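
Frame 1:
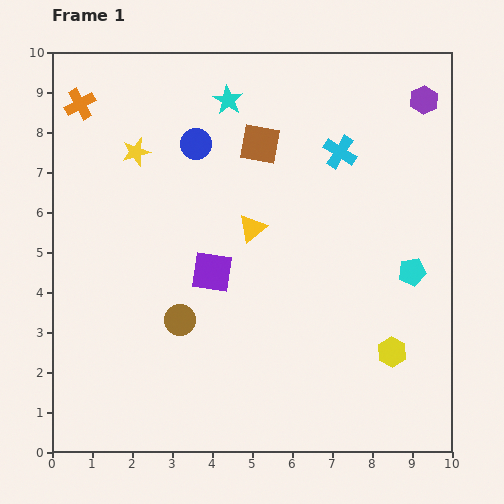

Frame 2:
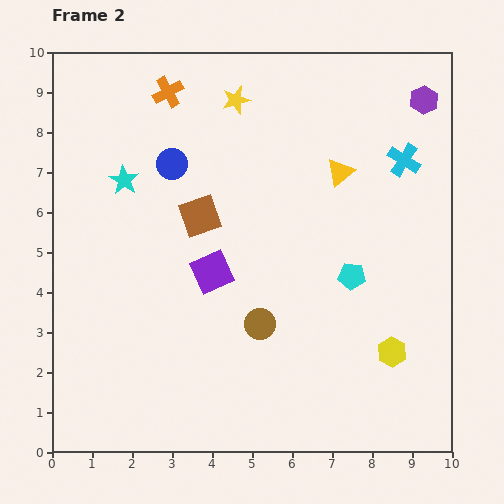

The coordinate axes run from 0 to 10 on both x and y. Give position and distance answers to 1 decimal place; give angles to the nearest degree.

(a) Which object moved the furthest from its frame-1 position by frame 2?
the cyan star

(moved 3.3; next 2.8)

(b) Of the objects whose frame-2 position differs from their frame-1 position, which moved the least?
the blue circle

(moved 0.8)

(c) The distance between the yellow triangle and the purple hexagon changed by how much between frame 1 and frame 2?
-2.6

Distance in frame 1: 5.4. Distance in frame 2: 2.8.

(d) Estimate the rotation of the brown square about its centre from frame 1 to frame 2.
29° counter-clockwise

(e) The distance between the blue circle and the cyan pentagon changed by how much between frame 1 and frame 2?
-1.0

Distance in frame 1: 6.3. Distance in frame 2: 5.3.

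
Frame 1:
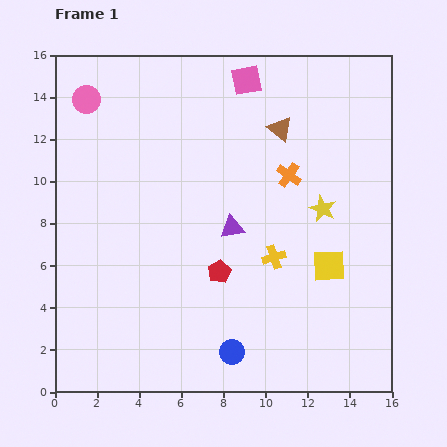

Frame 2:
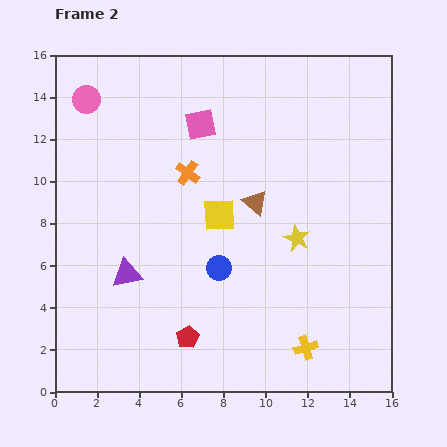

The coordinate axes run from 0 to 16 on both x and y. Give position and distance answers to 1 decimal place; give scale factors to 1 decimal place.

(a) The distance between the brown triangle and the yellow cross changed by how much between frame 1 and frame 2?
+1.2

Distance in frame 1: 6.1. Distance in frame 2: 7.3.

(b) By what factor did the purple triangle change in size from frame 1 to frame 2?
1.3×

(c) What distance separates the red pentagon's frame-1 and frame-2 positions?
3.4

The red pentagon moved from (7.8, 5.7) to (6.3, 2.6), a distance of √(1.5² + 3.1²) ≈ 3.4.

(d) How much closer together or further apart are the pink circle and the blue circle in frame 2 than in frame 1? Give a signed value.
-3.6

Distance in frame 1: 13.8. Distance in frame 2: 10.2.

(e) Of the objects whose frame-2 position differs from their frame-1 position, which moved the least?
the yellow star

(moved 1.8)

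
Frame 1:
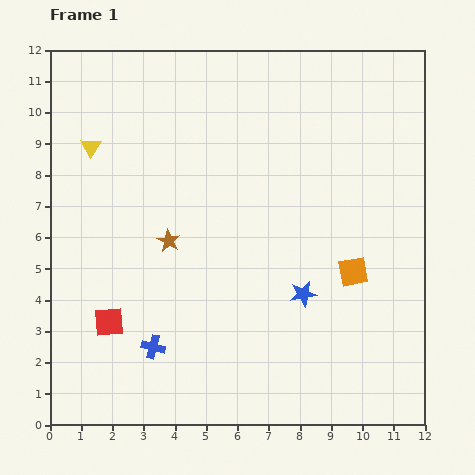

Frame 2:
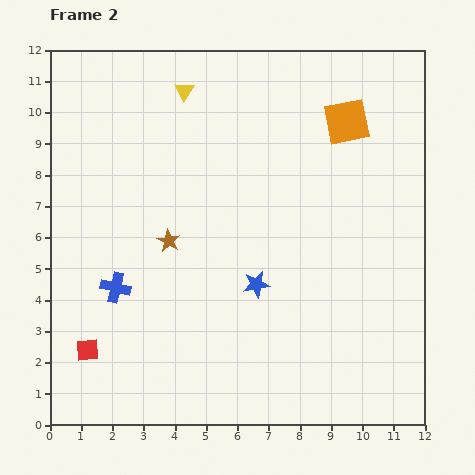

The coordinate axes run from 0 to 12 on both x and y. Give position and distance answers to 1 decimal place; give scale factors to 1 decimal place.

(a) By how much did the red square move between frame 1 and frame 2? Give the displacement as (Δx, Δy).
(-0.7, -0.9)

The red square was at (1.9, 3.3) in frame 1 and (1.2, 2.4) in frame 2.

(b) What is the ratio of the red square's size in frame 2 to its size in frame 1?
0.7×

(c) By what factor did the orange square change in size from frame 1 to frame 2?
1.5×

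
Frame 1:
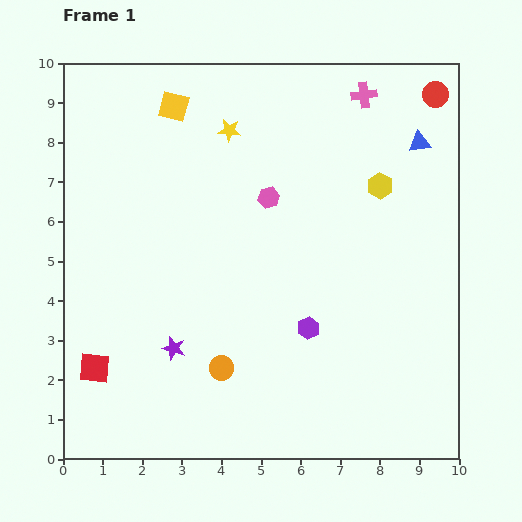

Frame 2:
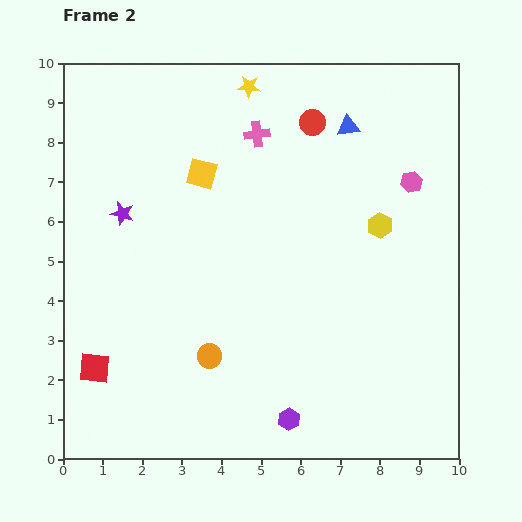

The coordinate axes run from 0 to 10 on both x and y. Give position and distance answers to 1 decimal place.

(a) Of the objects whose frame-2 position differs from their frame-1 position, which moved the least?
the orange circle

(moved 0.4)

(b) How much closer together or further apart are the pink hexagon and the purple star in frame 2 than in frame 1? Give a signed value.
+2.8

Distance in frame 1: 4.5. Distance in frame 2: 7.3.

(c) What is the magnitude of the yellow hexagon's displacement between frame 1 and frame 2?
1.0

The yellow hexagon moved from (8.0, 6.9) to (8.0, 5.9), a distance of √(0.0² + 1.0²) ≈ 1.0.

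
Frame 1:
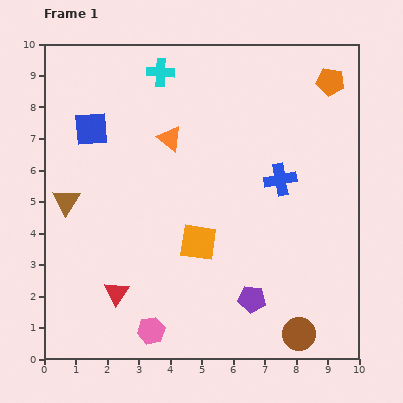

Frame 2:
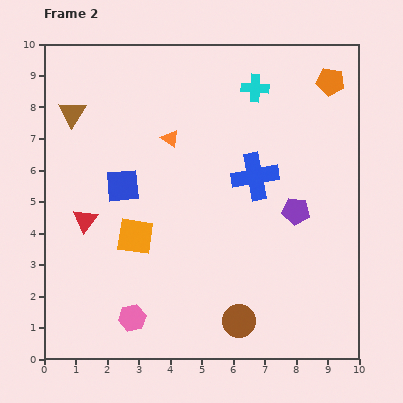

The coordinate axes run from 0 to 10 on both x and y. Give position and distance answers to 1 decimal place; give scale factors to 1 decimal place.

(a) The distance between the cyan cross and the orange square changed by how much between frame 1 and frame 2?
+0.5

Distance in frame 1: 5.5. Distance in frame 2: 6.0.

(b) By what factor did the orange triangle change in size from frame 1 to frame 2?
0.7×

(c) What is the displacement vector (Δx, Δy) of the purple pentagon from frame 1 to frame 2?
(1.4, 2.8)

The purple pentagon was at (6.6, 1.9) in frame 1 and (8.0, 4.7) in frame 2.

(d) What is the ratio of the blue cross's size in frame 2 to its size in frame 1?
1.5×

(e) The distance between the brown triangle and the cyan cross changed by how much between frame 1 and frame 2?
+0.8

Distance in frame 1: 5.1. Distance in frame 2: 5.9.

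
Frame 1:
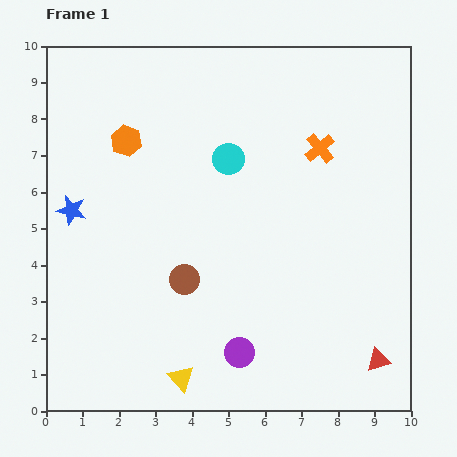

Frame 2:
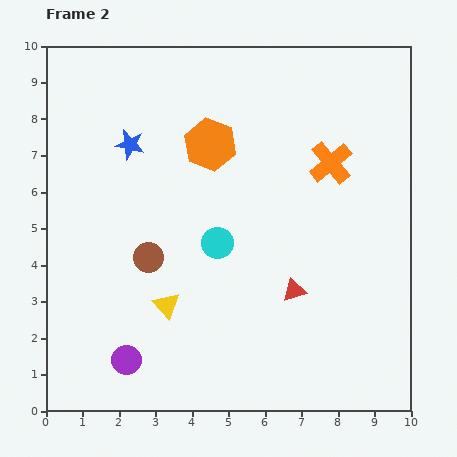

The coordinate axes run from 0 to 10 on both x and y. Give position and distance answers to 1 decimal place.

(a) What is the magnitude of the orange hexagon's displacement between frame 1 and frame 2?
2.3

The orange hexagon moved from (2.2, 7.4) to (4.5, 7.3), a distance of √(2.3² + 0.1²) ≈ 2.3.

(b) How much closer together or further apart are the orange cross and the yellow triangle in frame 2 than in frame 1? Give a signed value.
-1.4

Distance in frame 1: 7.4. Distance in frame 2: 6.0.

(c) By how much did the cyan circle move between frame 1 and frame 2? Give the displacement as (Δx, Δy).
(-0.3, -2.3)

The cyan circle was at (5.0, 6.9) in frame 1 and (4.7, 4.6) in frame 2.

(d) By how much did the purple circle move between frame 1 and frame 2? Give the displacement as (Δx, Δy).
(-3.1, -0.2)

The purple circle was at (5.3, 1.6) in frame 1 and (2.2, 1.4) in frame 2.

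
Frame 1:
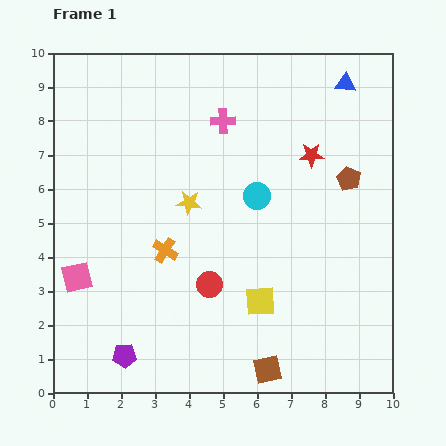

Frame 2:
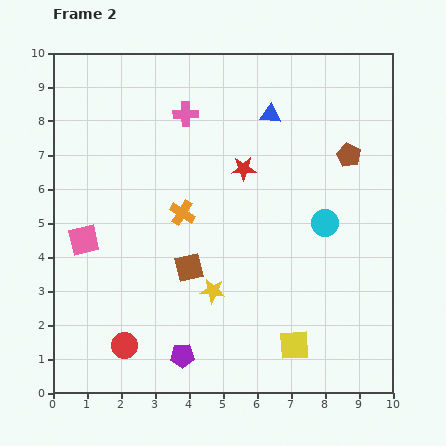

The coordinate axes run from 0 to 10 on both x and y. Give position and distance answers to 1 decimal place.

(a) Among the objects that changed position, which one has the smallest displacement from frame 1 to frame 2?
the brown pentagon

(moved 0.7)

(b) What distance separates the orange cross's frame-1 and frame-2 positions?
1.2

The orange cross moved from (3.3, 4.2) to (3.8, 5.3), a distance of √(0.5² + 1.1²) ≈ 1.2.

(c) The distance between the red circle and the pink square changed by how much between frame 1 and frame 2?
-0.6

Distance in frame 1: 3.9. Distance in frame 2: 3.3.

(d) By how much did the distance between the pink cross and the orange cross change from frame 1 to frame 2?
-1.3

Distance in frame 1: 4.2. Distance in frame 2: 2.9.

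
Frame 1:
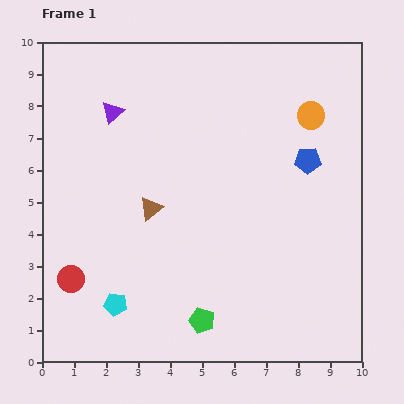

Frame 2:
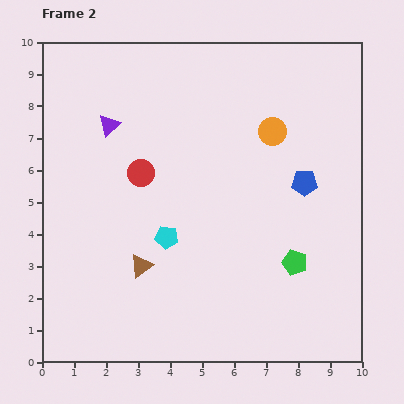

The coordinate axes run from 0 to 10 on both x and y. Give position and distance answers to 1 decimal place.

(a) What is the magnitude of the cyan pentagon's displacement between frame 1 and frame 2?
2.6

The cyan pentagon moved from (2.3, 1.8) to (3.9, 3.9), a distance of √(1.6² + 2.1²) ≈ 2.6.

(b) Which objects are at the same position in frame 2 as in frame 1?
none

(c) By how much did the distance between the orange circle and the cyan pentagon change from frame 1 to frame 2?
-3.8

Distance in frame 1: 8.5. Distance in frame 2: 4.7.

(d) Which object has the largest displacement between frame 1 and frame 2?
the red circle

(moved 4.0; next 3.4)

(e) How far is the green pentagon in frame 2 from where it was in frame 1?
3.4

The green pentagon moved from (5.0, 1.3) to (7.9, 3.1), a distance of √(2.9² + 1.8²) ≈ 3.4.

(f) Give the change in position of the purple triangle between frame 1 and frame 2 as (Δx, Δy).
(-0.1, -0.4)

The purple triangle was at (2.2, 7.8) in frame 1 and (2.1, 7.4) in frame 2.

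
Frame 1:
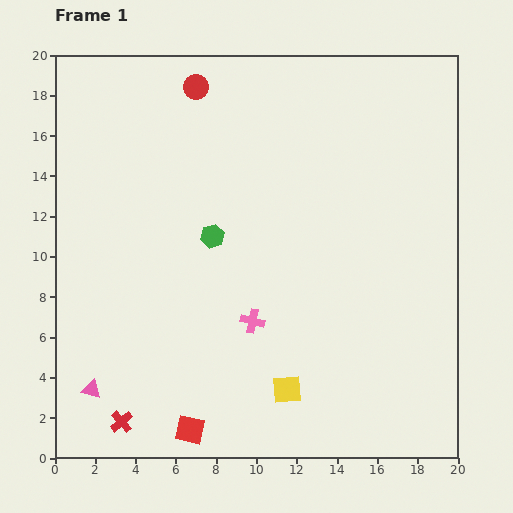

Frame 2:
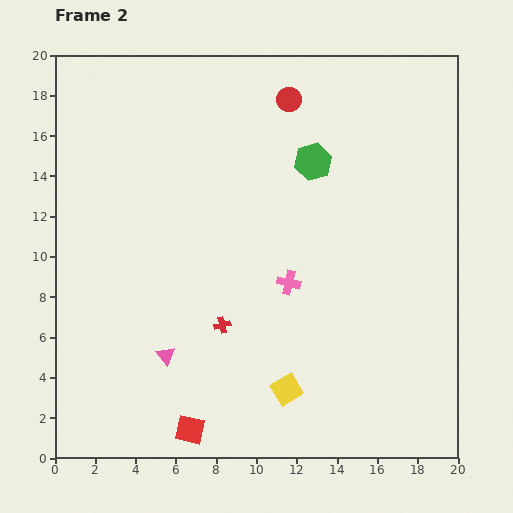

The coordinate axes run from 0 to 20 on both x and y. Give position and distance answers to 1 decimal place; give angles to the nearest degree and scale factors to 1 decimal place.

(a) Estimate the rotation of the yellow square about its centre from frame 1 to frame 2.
26° counter-clockwise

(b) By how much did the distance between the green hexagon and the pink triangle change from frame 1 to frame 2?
+2.4

Distance in frame 1: 9.7. Distance in frame 2: 12.1.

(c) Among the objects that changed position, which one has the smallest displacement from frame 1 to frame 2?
the pink cross

(moved 2.6)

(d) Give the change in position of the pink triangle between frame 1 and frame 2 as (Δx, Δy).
(3.7, 1.7)

The pink triangle was at (1.8, 3.4) in frame 1 and (5.5, 5.1) in frame 2.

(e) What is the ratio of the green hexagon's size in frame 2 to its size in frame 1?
1.6×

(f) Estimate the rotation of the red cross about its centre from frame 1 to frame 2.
28° clockwise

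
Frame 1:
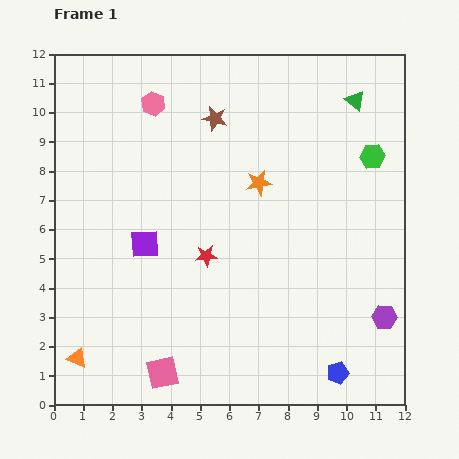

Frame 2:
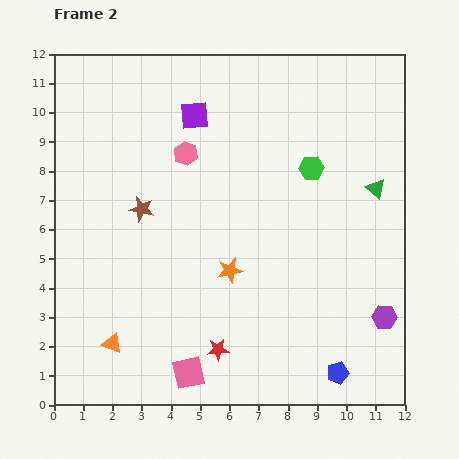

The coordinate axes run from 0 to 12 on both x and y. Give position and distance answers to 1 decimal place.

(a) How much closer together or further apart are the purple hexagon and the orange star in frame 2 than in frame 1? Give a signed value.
-0.8

Distance in frame 1: 6.3. Distance in frame 2: 5.5.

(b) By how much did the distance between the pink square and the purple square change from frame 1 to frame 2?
+4.4

Distance in frame 1: 4.4. Distance in frame 2: 8.8.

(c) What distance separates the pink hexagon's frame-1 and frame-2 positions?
2.0

The pink hexagon moved from (3.4, 10.3) to (4.5, 8.6), a distance of √(1.1² + 1.7²) ≈ 2.0.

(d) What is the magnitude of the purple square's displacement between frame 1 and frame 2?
4.7

The purple square moved from (3.1, 5.5) to (4.8, 9.9), a distance of √(1.7² + 4.4²) ≈ 4.7.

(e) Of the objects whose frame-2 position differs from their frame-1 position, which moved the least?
the pink square

(moved 0.9)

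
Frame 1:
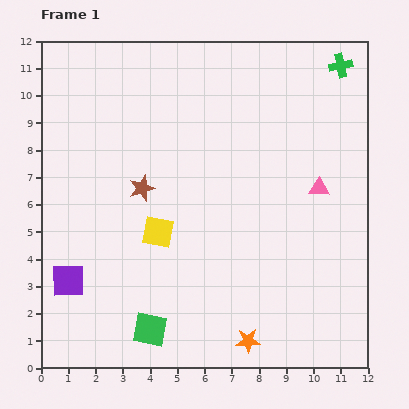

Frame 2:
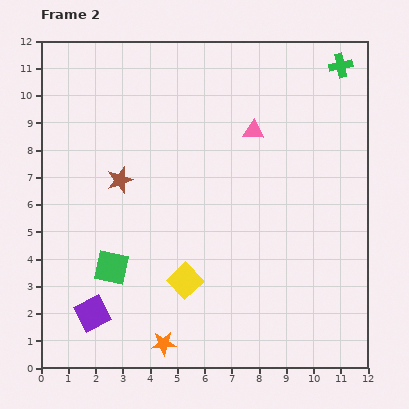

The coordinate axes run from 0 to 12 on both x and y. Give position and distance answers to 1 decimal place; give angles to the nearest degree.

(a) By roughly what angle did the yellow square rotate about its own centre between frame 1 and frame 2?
35° clockwise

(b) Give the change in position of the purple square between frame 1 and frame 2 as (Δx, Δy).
(0.9, -1.2)

The purple square was at (1.0, 3.2) in frame 1 and (1.9, 2.0) in frame 2.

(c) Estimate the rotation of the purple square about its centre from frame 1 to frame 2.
27° counter-clockwise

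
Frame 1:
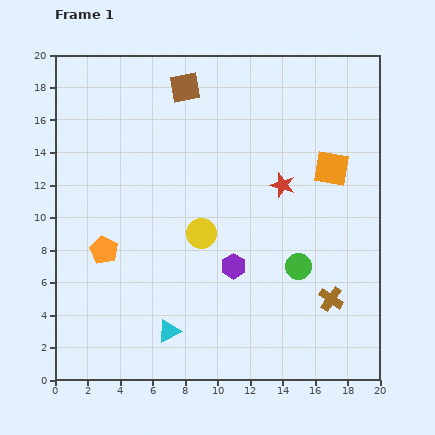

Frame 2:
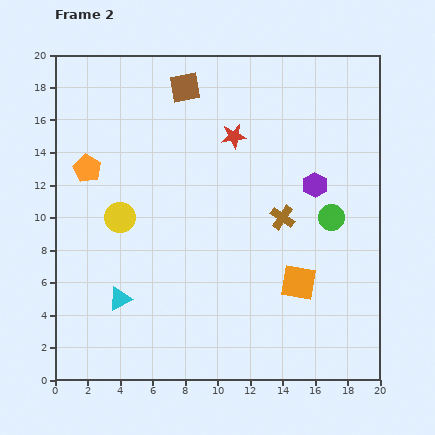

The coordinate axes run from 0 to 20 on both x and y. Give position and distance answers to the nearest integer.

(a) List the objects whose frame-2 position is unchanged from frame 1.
the brown square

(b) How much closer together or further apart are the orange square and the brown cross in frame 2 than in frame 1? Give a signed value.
-4

Distance in frame 1: 8. Distance in frame 2: 4.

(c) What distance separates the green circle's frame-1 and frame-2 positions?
4

The green circle moved from (15, 7) to (17, 10), a distance of √(2² + 3²) ≈ 4.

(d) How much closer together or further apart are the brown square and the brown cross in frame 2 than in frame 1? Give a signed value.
-6

Distance in frame 1: 16. Distance in frame 2: 10.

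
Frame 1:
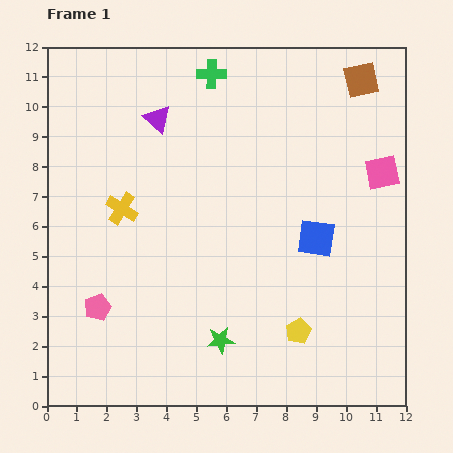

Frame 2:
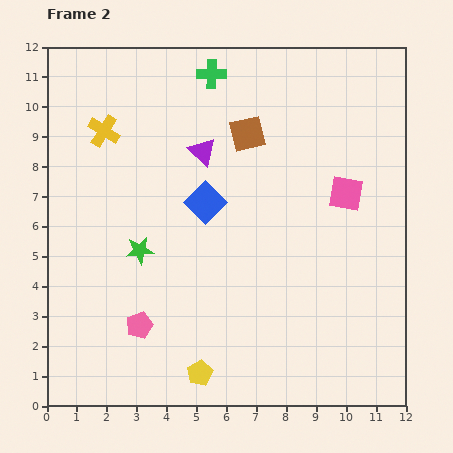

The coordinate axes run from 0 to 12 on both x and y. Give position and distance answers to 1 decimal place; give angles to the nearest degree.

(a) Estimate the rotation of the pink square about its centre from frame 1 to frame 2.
22° clockwise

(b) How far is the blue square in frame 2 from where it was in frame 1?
3.9

The blue square moved from (9.0, 5.6) to (5.3, 6.8), a distance of √(3.7² + 1.2²) ≈ 3.9.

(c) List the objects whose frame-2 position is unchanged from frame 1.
the green cross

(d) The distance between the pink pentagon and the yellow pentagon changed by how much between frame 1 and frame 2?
-4.1

Distance in frame 1: 6.7. Distance in frame 2: 2.6.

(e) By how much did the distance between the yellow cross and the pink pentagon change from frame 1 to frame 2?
+3.2

Distance in frame 1: 3.4. Distance in frame 2: 6.6.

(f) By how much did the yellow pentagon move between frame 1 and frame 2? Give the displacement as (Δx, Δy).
(-3.3, -1.4)

The yellow pentagon was at (8.4, 2.5) in frame 1 and (5.1, 1.1) in frame 2.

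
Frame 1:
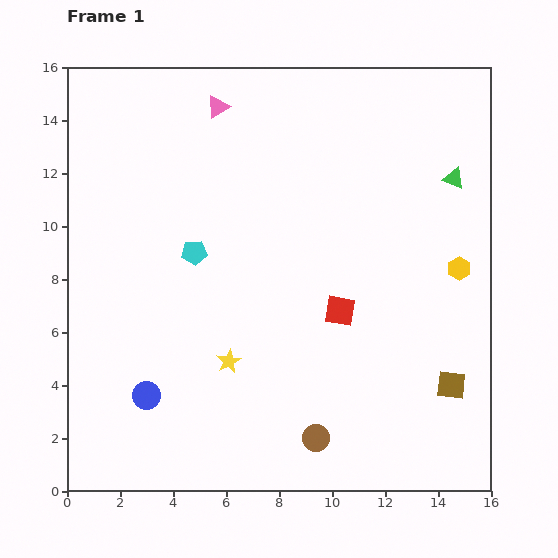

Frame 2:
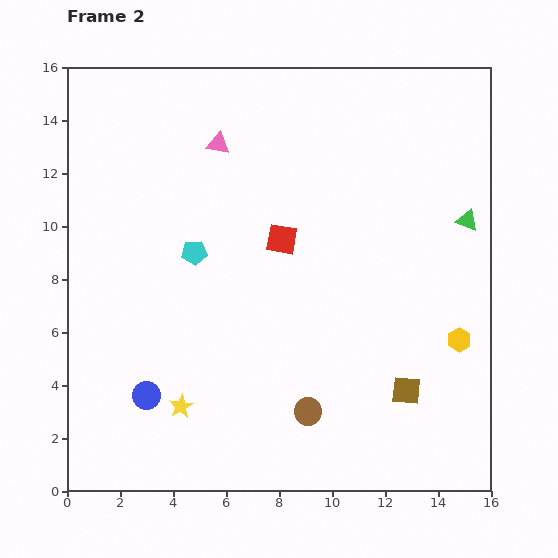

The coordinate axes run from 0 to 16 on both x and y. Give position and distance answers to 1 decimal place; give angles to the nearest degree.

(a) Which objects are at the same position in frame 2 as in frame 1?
the blue circle, the cyan pentagon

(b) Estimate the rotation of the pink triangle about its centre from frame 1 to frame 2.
44° clockwise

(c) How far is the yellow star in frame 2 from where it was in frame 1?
2.5

The yellow star moved from (6.1, 4.9) to (4.3, 3.2), a distance of √(1.8² + 1.7²) ≈ 2.5.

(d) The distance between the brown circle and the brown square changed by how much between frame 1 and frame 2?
-1.7

Distance in frame 1: 5.5. Distance in frame 2: 3.8.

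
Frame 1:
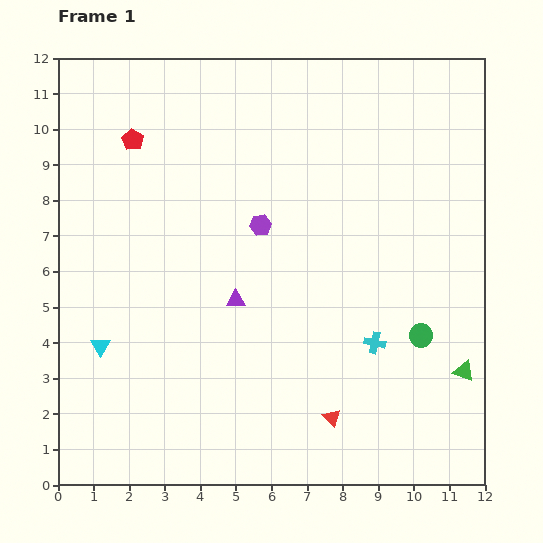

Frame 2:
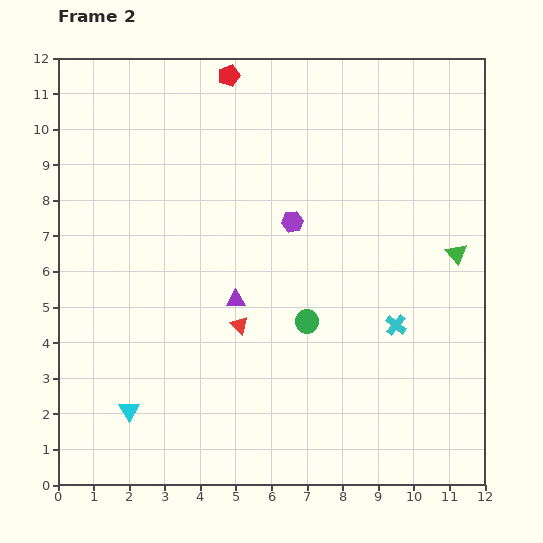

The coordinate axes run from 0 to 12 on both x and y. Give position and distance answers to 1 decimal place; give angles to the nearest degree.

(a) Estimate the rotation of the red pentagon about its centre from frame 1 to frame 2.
21° clockwise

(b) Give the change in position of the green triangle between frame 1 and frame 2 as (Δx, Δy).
(-0.2, 3.3)

The green triangle was at (11.4, 3.2) in frame 1 and (11.2, 6.5) in frame 2.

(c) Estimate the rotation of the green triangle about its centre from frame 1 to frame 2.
30° clockwise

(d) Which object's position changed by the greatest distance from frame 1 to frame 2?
the red triangle

(moved 3.7; next 3.3)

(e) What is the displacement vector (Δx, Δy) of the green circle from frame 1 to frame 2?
(-3.2, 0.4)

The green circle was at (10.2, 4.2) in frame 1 and (7.0, 4.6) in frame 2.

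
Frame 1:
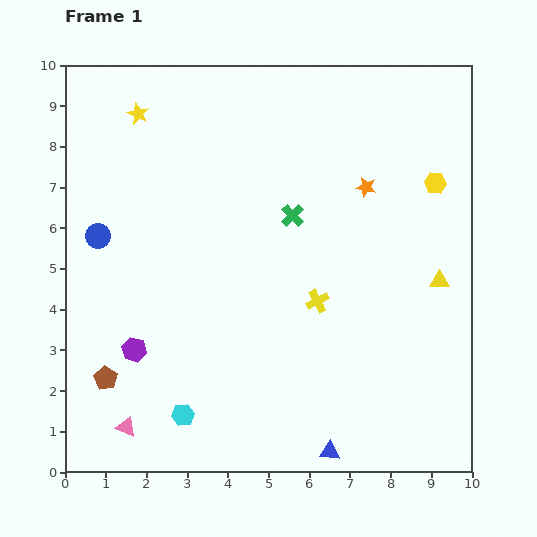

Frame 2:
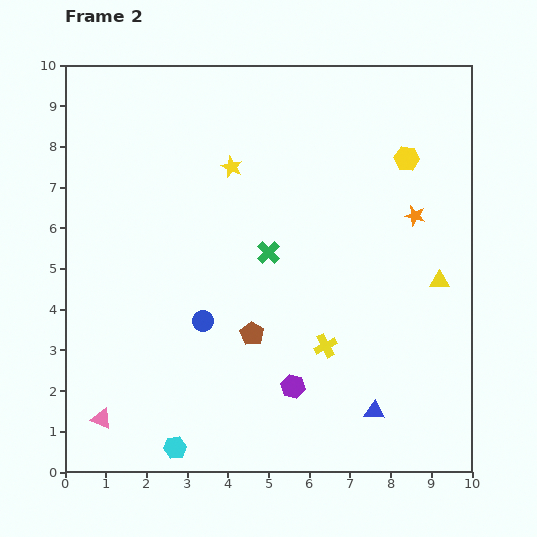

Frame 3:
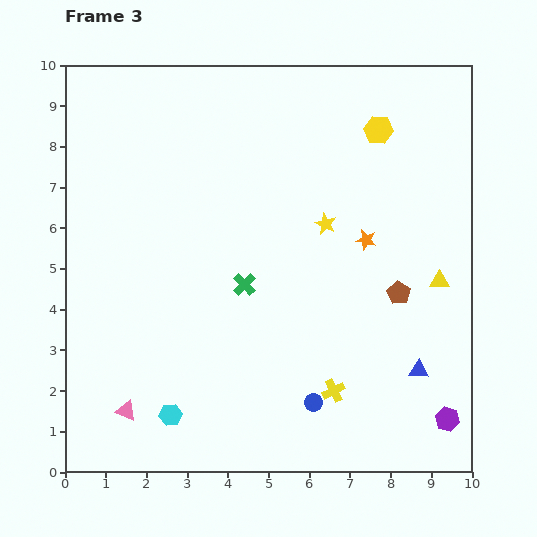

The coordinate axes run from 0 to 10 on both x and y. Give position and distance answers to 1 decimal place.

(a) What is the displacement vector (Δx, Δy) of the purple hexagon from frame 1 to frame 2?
(3.9, -0.9)

The purple hexagon was at (1.7, 3.0) in frame 1 and (5.6, 2.1) in frame 2.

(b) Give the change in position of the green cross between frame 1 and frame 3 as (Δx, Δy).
(-1.2, -1.7)

The green cross was at (5.6, 6.3) in frame 1 and (4.4, 4.6) in frame 3.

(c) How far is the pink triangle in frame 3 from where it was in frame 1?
0.4

The pink triangle moved from (1.5, 1.1) to (1.5, 1.5), a distance of √(0.0² + 0.4²) ≈ 0.4.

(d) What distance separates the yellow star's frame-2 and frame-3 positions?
2.7

The yellow star moved from (4.1, 7.5) to (6.4, 6.1), a distance of √(2.3² + 1.4²) ≈ 2.7.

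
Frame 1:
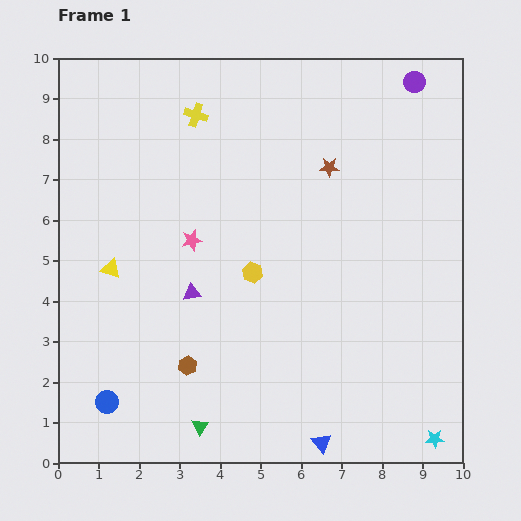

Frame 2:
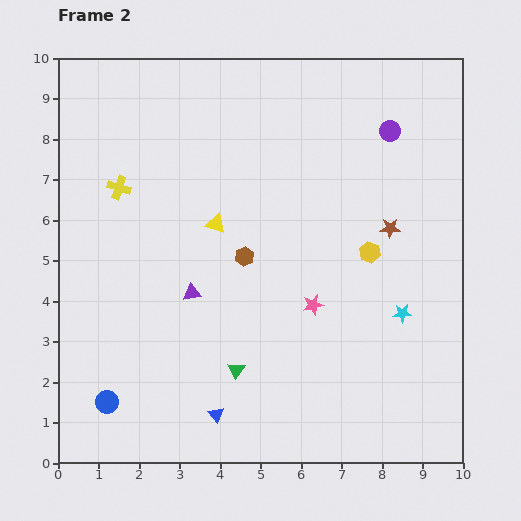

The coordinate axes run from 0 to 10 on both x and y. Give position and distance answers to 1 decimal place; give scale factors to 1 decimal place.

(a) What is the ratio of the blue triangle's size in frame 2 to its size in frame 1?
0.8×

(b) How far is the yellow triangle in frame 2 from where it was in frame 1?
2.8

The yellow triangle moved from (1.3, 4.8) to (3.9, 5.9), a distance of √(2.6² + 1.1²) ≈ 2.8.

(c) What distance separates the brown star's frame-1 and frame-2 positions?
2.1

The brown star moved from (6.7, 7.3) to (8.2, 5.8), a distance of √(1.5² + 1.5²) ≈ 2.1.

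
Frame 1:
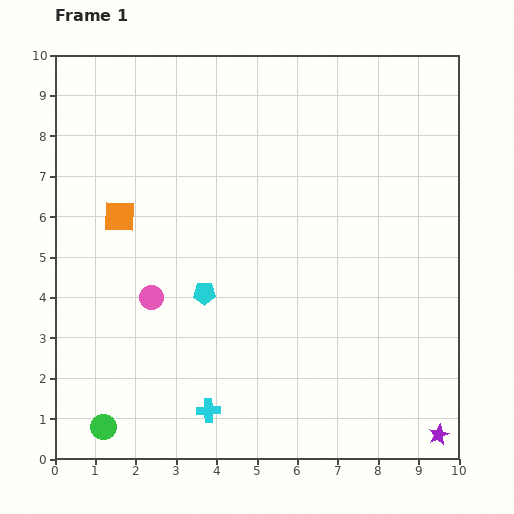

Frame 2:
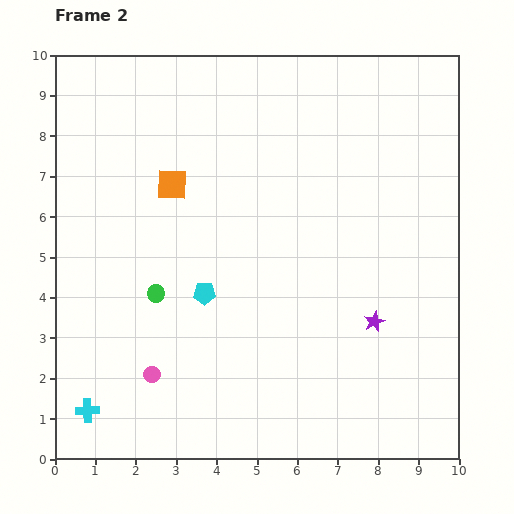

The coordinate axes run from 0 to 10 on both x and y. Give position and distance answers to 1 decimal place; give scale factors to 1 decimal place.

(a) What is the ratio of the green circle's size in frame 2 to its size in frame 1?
0.7×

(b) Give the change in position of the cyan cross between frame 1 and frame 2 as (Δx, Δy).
(-3.0, 0.0)

The cyan cross was at (3.8, 1.2) in frame 1 and (0.8, 1.2) in frame 2.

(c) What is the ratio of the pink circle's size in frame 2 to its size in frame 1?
0.7×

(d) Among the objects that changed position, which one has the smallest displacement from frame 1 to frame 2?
the orange square

(moved 1.5)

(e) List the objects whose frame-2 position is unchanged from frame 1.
the cyan pentagon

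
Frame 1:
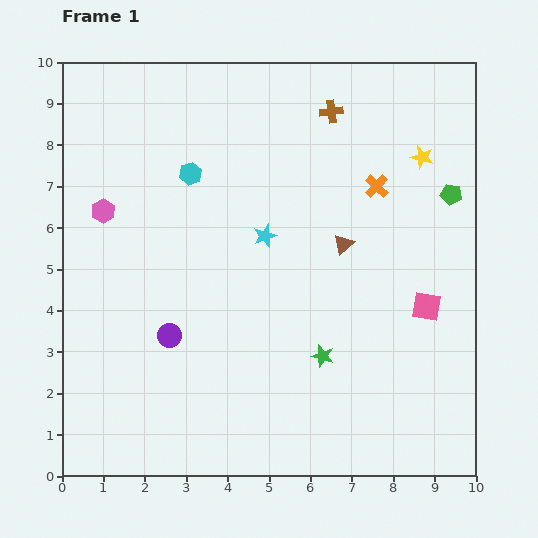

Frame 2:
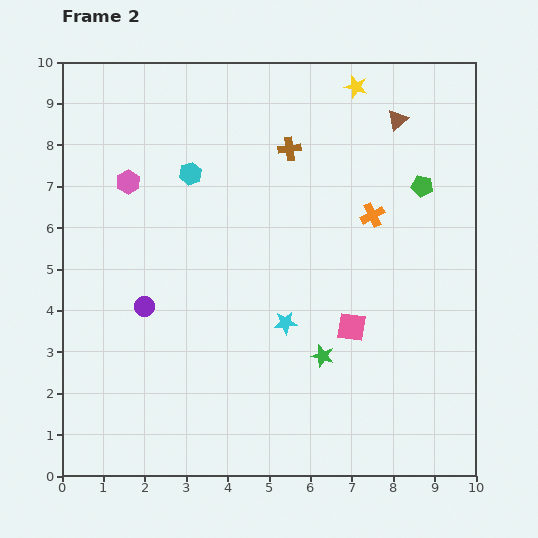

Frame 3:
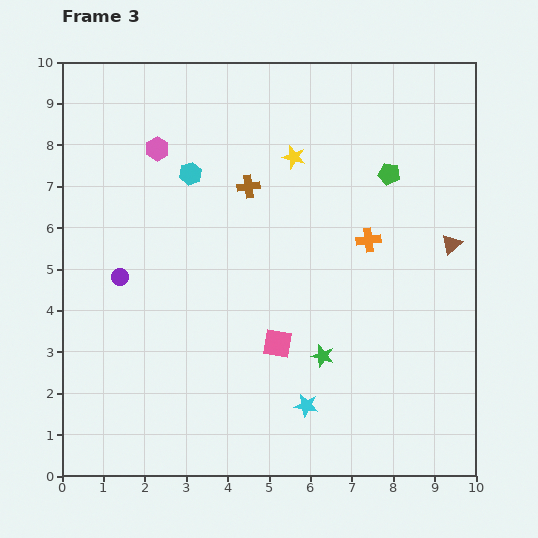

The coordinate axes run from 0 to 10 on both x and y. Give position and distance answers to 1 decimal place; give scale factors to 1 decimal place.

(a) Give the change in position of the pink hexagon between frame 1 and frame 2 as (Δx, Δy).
(0.6, 0.7)

The pink hexagon was at (1.0, 6.4) in frame 1 and (1.6, 7.1) in frame 2.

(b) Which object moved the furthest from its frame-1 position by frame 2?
the brown triangle

(moved 3.3; next 2.3)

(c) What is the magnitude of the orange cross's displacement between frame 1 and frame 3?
1.3

The orange cross moved from (7.6, 7.0) to (7.4, 5.7), a distance of √(0.2² + 1.3²) ≈ 1.3.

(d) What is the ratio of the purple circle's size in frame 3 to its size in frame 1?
0.7×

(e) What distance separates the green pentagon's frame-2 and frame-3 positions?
0.9

The green pentagon moved from (8.7, 7.0) to (7.9, 7.3), a distance of √(0.8² + 0.3²) ≈ 0.9.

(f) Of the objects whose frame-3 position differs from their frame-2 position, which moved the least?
the orange cross

(moved 0.6)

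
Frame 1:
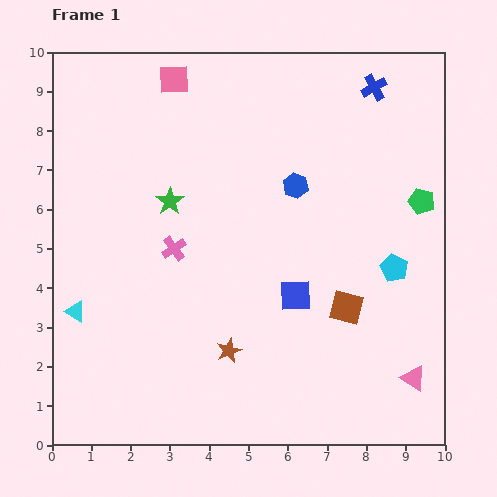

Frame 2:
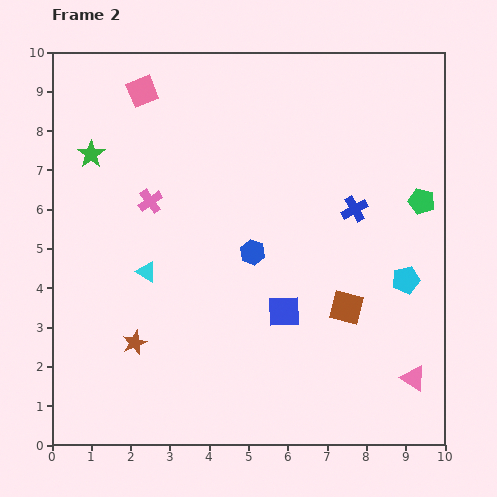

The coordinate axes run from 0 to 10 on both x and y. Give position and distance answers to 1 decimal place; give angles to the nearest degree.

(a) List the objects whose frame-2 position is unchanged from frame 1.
the brown square, the green pentagon, the pink triangle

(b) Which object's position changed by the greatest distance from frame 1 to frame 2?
the blue cross

(moved 3.1; next 2.4)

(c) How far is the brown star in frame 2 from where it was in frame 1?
2.4

The brown star moved from (4.5, 2.4) to (2.1, 2.6), a distance of √(2.4² + 0.2²) ≈ 2.4.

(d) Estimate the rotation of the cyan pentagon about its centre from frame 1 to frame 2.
30° clockwise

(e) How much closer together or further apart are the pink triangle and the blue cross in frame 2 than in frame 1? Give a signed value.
-2.9

Distance in frame 1: 7.5. Distance in frame 2: 4.6.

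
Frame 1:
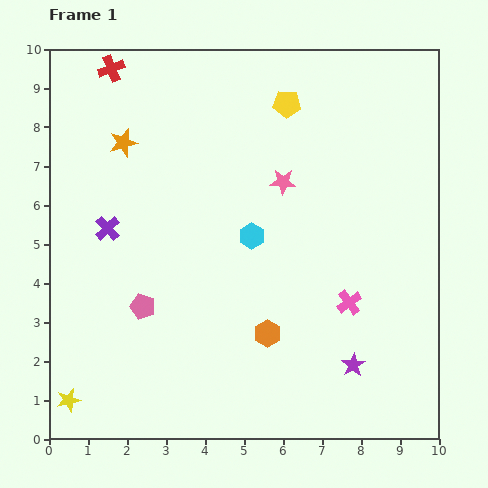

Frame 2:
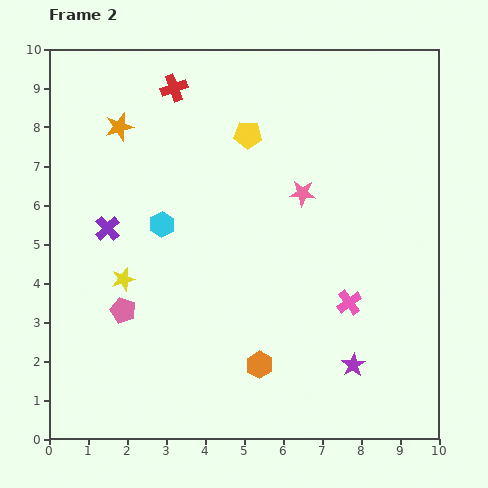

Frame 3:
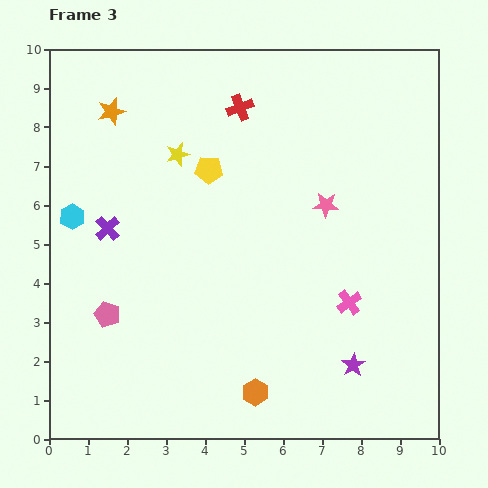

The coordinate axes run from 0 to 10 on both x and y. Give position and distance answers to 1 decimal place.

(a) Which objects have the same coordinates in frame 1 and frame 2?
the pink cross, the purple star, the purple cross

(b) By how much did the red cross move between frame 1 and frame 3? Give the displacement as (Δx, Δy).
(3.3, -1.0)

The red cross was at (1.6, 9.5) in frame 1 and (4.9, 8.5) in frame 3.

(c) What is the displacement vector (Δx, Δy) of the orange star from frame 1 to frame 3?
(-0.3, 0.8)

The orange star was at (1.9, 7.6) in frame 1 and (1.6, 8.4) in frame 3.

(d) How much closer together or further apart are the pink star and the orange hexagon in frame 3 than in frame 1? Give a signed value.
+1.2

Distance in frame 1: 3.9. Distance in frame 3: 5.1.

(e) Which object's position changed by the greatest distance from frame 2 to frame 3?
the yellow star

(moved 3.5; next 2.3)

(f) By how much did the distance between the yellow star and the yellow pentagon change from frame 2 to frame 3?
-4.0

Distance in frame 2: 4.9. Distance in frame 3: 0.9.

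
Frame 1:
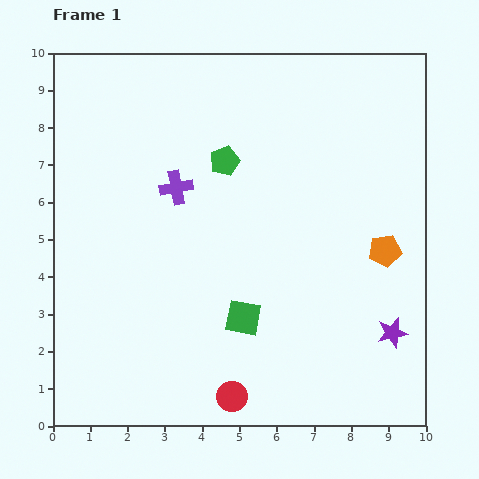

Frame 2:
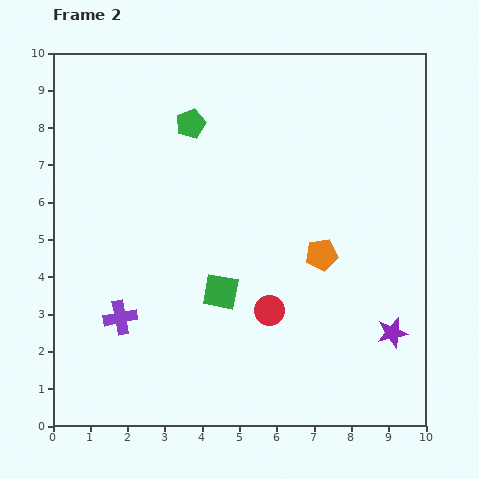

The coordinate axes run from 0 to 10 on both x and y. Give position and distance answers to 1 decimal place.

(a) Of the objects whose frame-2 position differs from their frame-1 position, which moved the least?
the green square

(moved 0.9)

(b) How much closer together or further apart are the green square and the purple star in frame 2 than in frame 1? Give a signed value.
+0.7

Distance in frame 1: 4.0. Distance in frame 2: 4.7.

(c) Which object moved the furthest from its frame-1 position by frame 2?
the purple cross

(moved 3.8; next 2.5)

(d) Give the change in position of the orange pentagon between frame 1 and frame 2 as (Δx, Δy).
(-1.7, -0.1)

The orange pentagon was at (8.9, 4.7) in frame 1 and (7.2, 4.6) in frame 2.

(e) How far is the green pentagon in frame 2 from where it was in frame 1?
1.3

The green pentagon moved from (4.6, 7.1) to (3.7, 8.1), a distance of √(0.9² + 1.0²) ≈ 1.3.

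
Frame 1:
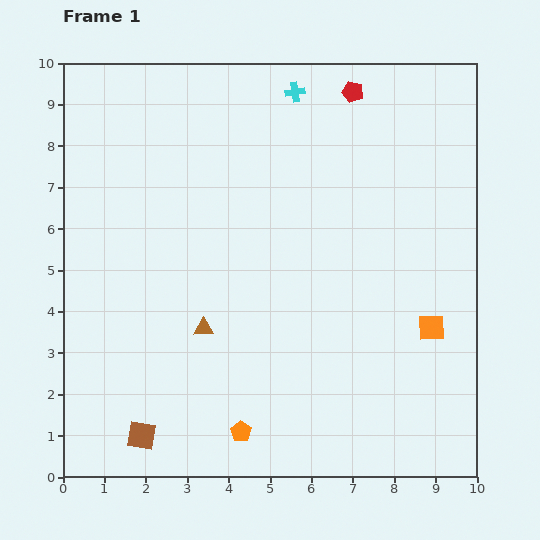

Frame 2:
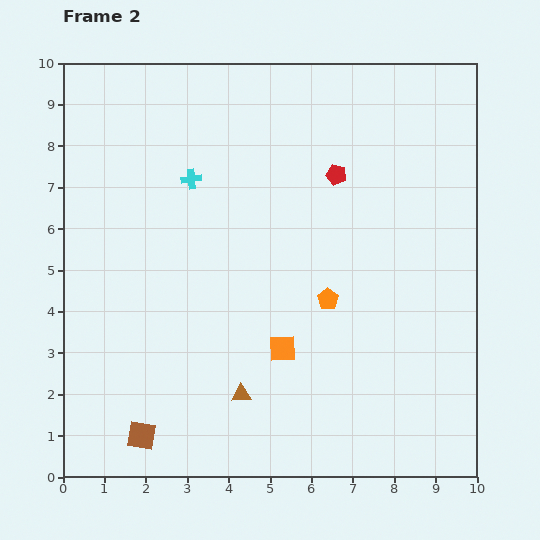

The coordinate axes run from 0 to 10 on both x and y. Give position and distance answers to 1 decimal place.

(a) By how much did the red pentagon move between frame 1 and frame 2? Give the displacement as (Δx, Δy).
(-0.4, -2.0)

The red pentagon was at (7.0, 9.3) in frame 1 and (6.6, 7.3) in frame 2.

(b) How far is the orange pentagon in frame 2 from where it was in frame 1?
3.8

The orange pentagon moved from (4.3, 1.1) to (6.4, 4.3), a distance of √(2.1² + 3.2²) ≈ 3.8.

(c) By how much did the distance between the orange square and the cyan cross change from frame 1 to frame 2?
-1.9

Distance in frame 1: 6.6. Distance in frame 2: 4.7.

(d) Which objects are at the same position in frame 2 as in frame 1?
the brown square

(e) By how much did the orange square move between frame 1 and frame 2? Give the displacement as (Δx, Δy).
(-3.6, -0.5)

The orange square was at (8.9, 3.6) in frame 1 and (5.3, 3.1) in frame 2.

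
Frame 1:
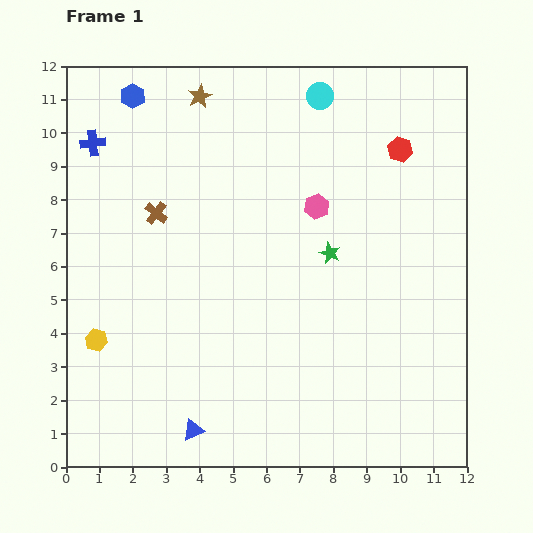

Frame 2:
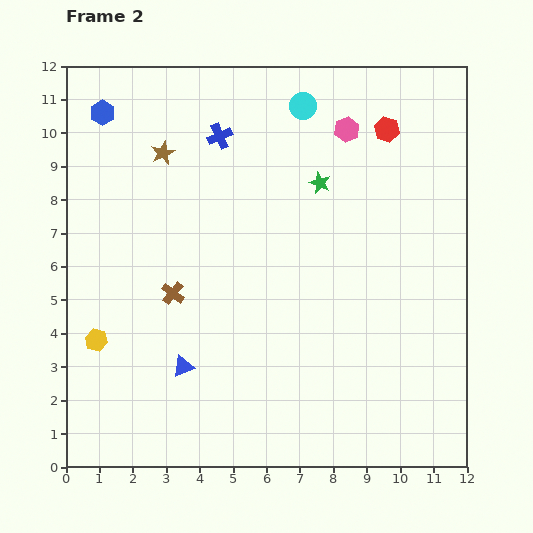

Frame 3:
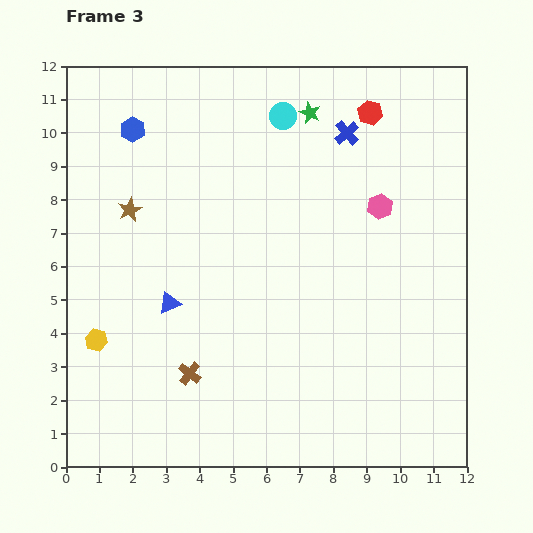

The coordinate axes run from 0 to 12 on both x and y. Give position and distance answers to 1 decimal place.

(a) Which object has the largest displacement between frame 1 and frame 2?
the blue cross

(moved 3.8; next 2.5)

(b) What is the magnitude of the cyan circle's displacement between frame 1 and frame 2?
0.6

The cyan circle moved from (7.6, 11.1) to (7.1, 10.8), a distance of √(0.5² + 0.3²) ≈ 0.6.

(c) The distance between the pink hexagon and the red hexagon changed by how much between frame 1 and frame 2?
-1.8

Distance in frame 1: 3.0. Distance in frame 2: 1.2.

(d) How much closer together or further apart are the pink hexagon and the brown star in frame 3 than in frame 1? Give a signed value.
+2.7

Distance in frame 1: 4.8. Distance in frame 3: 7.5.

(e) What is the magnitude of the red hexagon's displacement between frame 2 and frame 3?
0.7

The red hexagon moved from (9.6, 10.1) to (9.1, 10.6), a distance of √(0.5² + 0.5²) ≈ 0.7.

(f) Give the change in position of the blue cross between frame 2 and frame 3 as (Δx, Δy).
(3.8, 0.1)

The blue cross was at (4.6, 9.9) in frame 2 and (8.4, 10.0) in frame 3.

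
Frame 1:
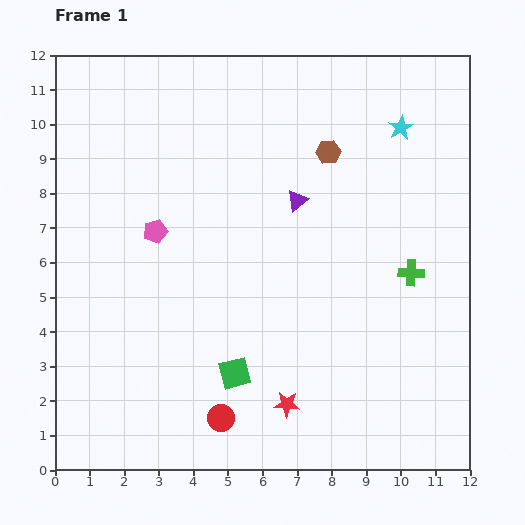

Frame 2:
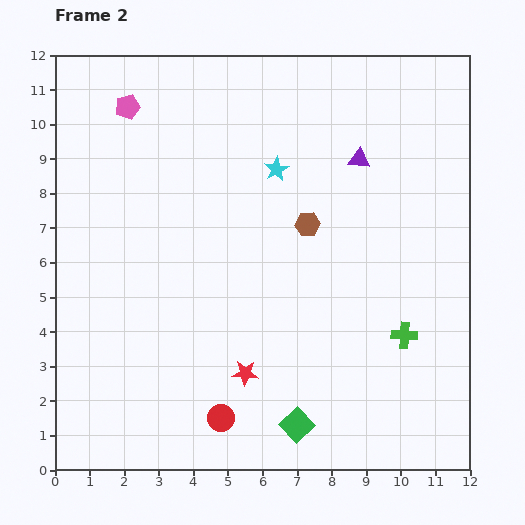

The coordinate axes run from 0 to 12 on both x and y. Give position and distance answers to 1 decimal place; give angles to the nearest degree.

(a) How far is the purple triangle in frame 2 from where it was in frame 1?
2.2

The purple triangle moved from (7.0, 7.8) to (8.8, 9.0), a distance of √(1.8² + 1.2²) ≈ 2.2.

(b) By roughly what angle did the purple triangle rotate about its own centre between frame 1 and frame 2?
44° clockwise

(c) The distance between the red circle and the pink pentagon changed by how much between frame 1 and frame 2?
+3.7

Distance in frame 1: 5.7. Distance in frame 2: 9.4.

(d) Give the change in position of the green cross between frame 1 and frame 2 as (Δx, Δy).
(-0.2, -1.8)

The green cross was at (10.3, 5.7) in frame 1 and (10.1, 3.9) in frame 2.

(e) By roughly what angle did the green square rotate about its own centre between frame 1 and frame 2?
30° counter-clockwise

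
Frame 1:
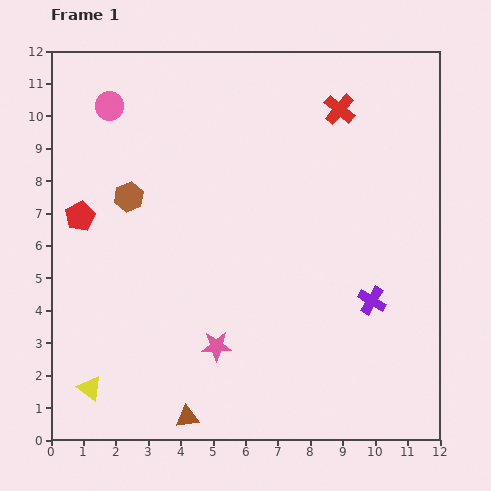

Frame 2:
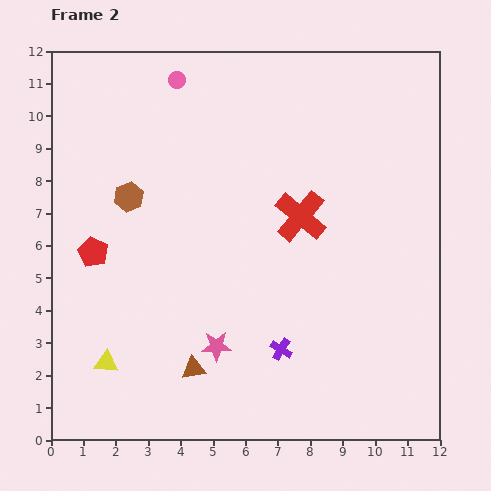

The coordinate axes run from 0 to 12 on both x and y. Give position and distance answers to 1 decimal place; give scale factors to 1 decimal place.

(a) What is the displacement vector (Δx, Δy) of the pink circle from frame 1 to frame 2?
(2.1, 0.8)

The pink circle was at (1.8, 10.3) in frame 1 and (3.9, 11.1) in frame 2.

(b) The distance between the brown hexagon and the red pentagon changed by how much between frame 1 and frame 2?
+0.4

Distance in frame 1: 1.6. Distance in frame 2: 2.0.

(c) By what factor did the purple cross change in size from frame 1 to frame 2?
0.8×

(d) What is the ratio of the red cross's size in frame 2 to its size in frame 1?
1.7×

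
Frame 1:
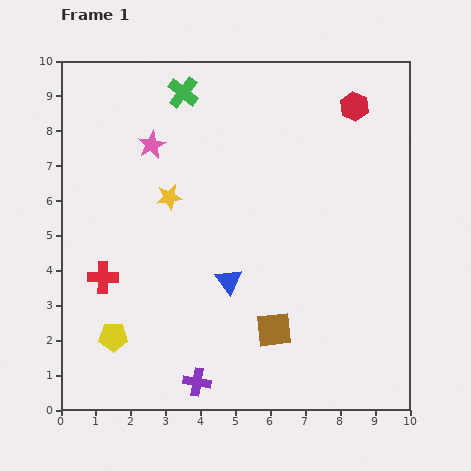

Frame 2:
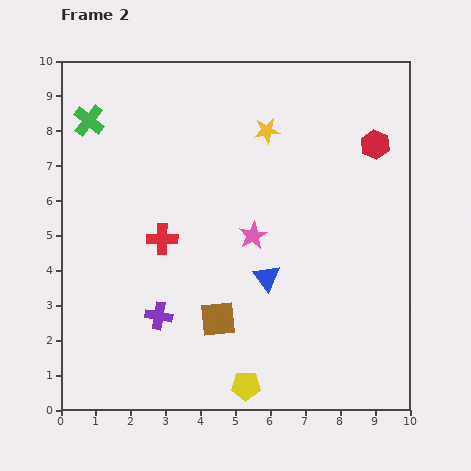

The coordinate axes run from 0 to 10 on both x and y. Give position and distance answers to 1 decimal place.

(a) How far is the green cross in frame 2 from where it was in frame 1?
2.8

The green cross moved from (3.5, 9.1) to (0.8, 8.3), a distance of √(2.7² + 0.8²) ≈ 2.8.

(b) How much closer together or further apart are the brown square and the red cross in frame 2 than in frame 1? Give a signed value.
-2.3

Distance in frame 1: 5.1. Distance in frame 2: 2.8.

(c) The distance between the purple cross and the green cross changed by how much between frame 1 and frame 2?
-2.4

Distance in frame 1: 8.3. Distance in frame 2: 5.9.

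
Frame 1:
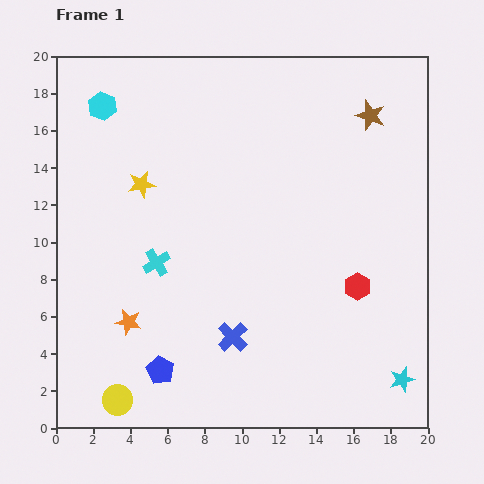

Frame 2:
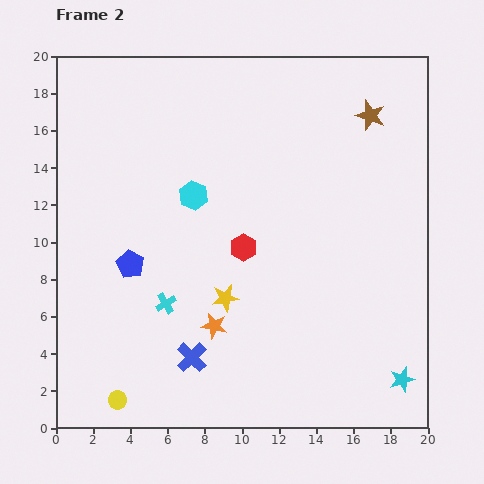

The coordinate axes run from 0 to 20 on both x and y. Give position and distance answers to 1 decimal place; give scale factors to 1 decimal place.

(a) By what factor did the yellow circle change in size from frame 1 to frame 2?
0.6×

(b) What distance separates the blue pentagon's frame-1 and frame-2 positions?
5.9

The blue pentagon moved from (5.6, 3.1) to (4.0, 8.8), a distance of √(1.6² + 5.7²) ≈ 5.9.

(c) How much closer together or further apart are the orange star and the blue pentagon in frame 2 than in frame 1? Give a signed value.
+2.5

Distance in frame 1: 3.1. Distance in frame 2: 5.6.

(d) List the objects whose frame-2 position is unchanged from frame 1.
the brown star, the yellow circle, the cyan star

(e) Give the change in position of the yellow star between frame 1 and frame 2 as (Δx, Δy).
(4.5, -6.1)

The yellow star was at (4.6, 13.1) in frame 1 and (9.1, 7.0) in frame 2.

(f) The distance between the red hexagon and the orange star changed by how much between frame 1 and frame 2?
-7.9

Distance in frame 1: 12.4. Distance in frame 2: 4.5.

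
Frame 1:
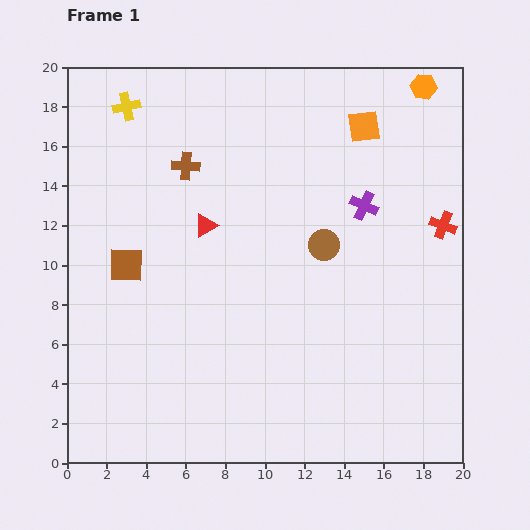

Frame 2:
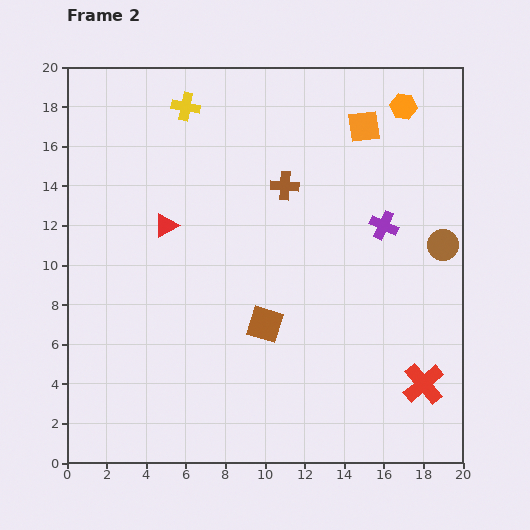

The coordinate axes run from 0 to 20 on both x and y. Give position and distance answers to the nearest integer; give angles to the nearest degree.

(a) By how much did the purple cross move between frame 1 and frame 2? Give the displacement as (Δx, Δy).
(1, -1)

The purple cross was at (15, 13) in frame 1 and (16, 12) in frame 2.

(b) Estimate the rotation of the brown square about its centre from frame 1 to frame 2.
15° clockwise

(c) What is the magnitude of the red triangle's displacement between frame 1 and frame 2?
2

The red triangle moved from (7, 12) to (5, 12), a distance of √(2² + 0²) ≈ 2.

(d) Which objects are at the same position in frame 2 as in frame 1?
the orange square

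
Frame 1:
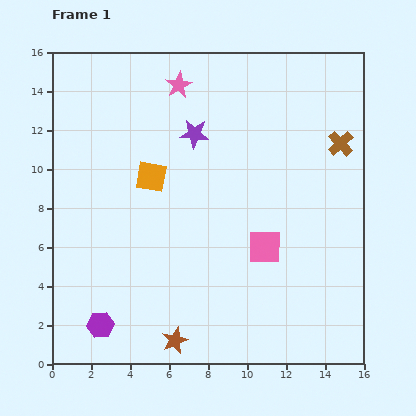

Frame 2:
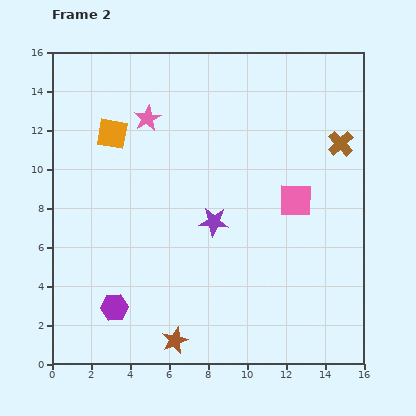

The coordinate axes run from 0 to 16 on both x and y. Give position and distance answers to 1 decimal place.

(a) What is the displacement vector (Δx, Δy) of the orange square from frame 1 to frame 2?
(-2.0, 2.2)

The orange square was at (5.1, 9.6) in frame 1 and (3.1, 11.8) in frame 2.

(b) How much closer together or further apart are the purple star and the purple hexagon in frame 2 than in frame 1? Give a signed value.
-4.2

Distance in frame 1: 10.9. Distance in frame 2: 6.7.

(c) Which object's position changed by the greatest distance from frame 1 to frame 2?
the purple star

(moved 4.6; next 3.0)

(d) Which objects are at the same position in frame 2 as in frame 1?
the brown star, the brown cross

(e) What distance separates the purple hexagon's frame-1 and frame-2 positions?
1.1

The purple hexagon moved from (2.5, 2.0) to (3.2, 2.9), a distance of √(0.7² + 0.9²) ≈ 1.1.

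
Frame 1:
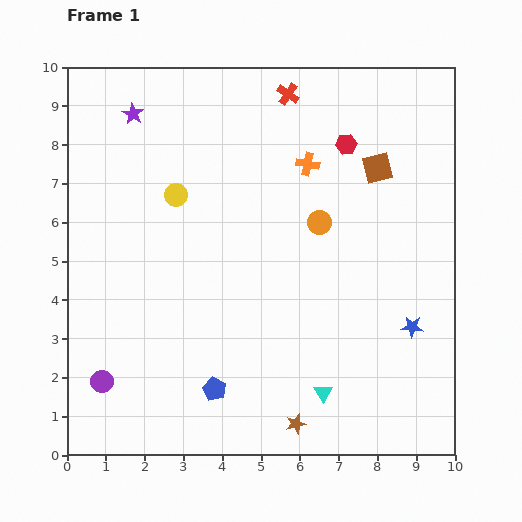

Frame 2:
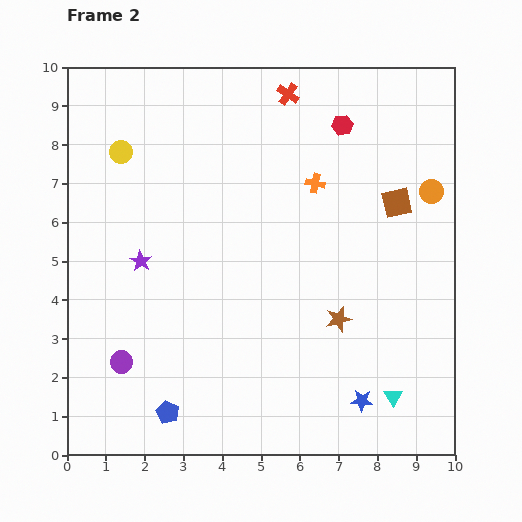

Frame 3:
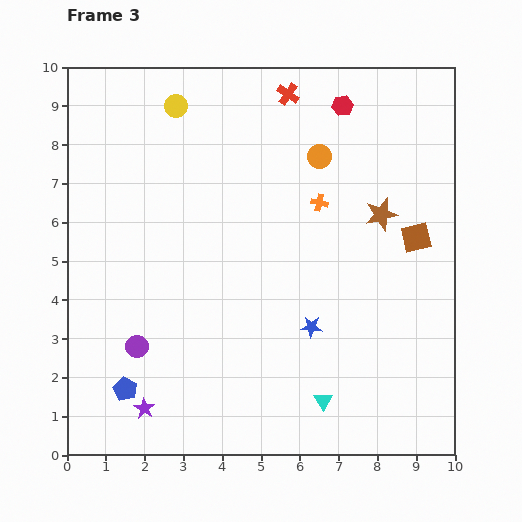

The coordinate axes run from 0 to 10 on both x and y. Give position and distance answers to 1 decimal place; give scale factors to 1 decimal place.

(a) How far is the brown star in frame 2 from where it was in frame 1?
2.9

The brown star moved from (5.9, 0.8) to (7.0, 3.5), a distance of √(1.1² + 2.7²) ≈ 2.9.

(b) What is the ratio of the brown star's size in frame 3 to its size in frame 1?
1.6×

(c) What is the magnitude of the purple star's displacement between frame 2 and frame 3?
3.8

The purple star moved from (1.9, 5.0) to (2.0, 1.2), a distance of √(0.1² + 3.8²) ≈ 3.8.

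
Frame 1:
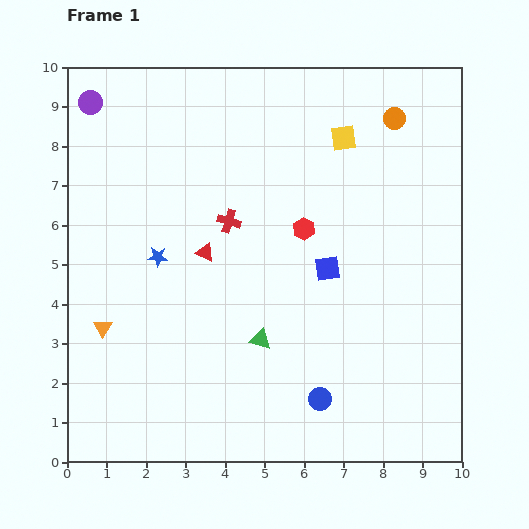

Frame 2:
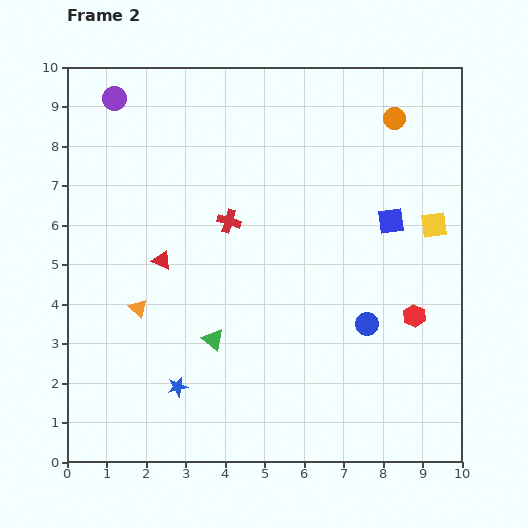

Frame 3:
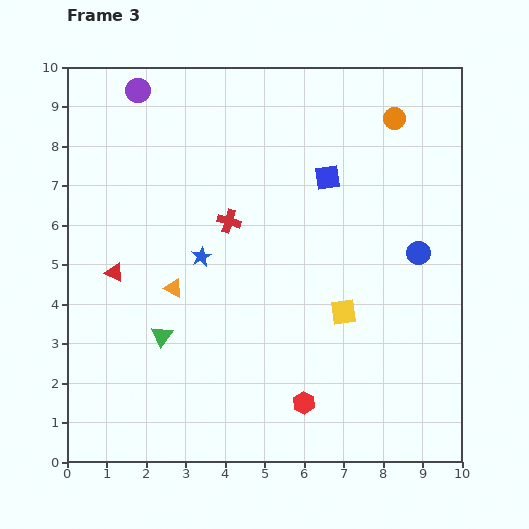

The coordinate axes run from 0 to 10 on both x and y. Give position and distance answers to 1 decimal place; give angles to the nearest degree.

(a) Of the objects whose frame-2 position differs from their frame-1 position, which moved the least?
the purple circle

(moved 0.6)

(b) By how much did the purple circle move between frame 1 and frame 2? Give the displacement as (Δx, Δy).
(0.6, 0.1)

The purple circle was at (0.6, 9.1) in frame 1 and (1.2, 9.2) in frame 2.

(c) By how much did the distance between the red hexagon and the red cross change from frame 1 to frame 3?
+3.1

Distance in frame 1: 1.9. Distance in frame 3: 5.0.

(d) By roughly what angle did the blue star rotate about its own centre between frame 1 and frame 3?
30° counter-clockwise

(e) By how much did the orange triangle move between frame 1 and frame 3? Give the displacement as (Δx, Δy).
(1.8, 1.0)

The orange triangle was at (0.9, 3.4) in frame 1 and (2.7, 4.4) in frame 3.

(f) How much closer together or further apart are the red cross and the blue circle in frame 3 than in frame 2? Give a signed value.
+0.5

Distance in frame 2: 4.4. Distance in frame 3: 4.9.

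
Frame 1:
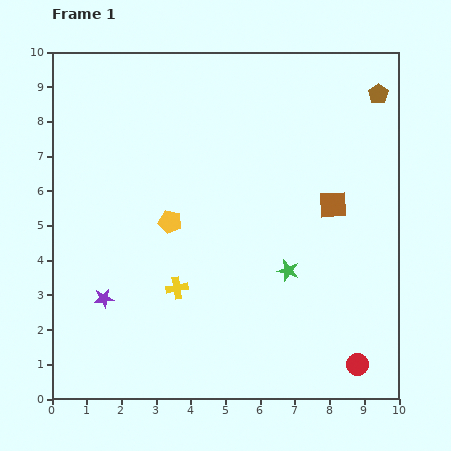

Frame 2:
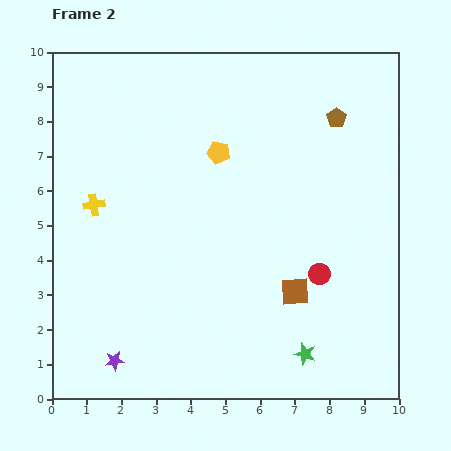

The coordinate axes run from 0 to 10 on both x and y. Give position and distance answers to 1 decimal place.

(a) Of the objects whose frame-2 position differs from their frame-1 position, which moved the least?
the brown pentagon

(moved 1.4)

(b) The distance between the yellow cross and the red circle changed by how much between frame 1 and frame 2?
+1.2

Distance in frame 1: 5.6. Distance in frame 2: 6.8.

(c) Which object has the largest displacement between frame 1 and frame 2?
the yellow cross

(moved 3.4; next 2.8)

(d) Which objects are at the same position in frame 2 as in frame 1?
none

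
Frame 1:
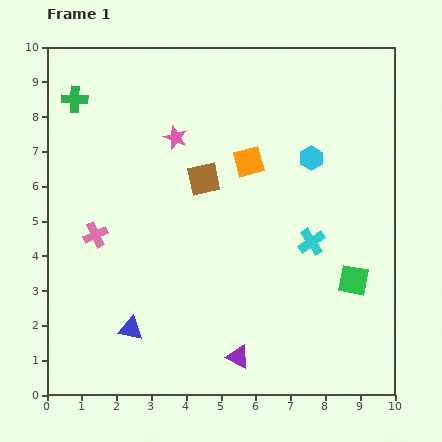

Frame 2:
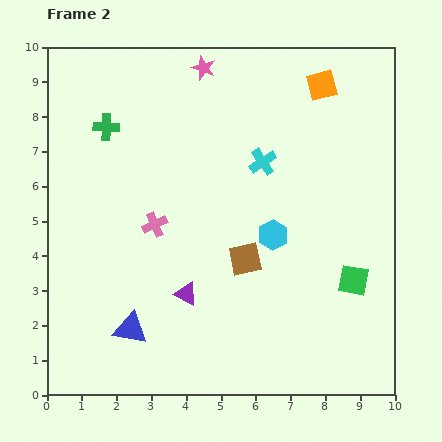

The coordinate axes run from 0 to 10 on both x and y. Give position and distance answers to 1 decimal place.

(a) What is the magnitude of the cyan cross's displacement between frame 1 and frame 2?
2.7

The cyan cross moved from (7.6, 4.4) to (6.2, 6.7), a distance of √(1.4² + 2.3²) ≈ 2.7.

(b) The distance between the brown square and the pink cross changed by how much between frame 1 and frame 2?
-0.7

Distance in frame 1: 3.5. Distance in frame 2: 2.8.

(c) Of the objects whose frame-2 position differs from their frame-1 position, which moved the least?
the green cross

(moved 1.2)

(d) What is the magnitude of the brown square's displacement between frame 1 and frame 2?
2.6

The brown square moved from (4.5, 6.2) to (5.7, 3.9), a distance of √(1.2² + 2.3²) ≈ 2.6.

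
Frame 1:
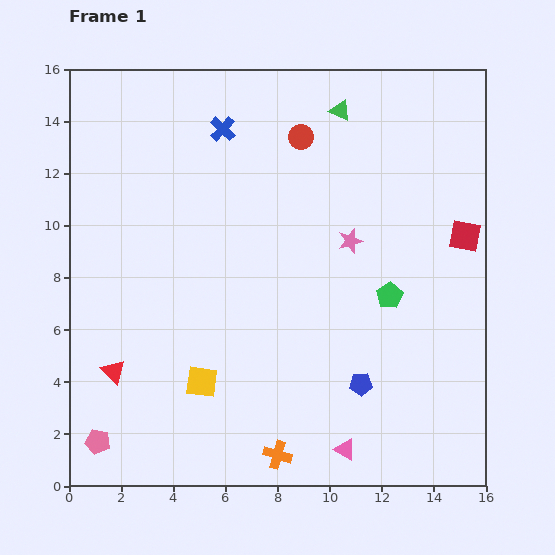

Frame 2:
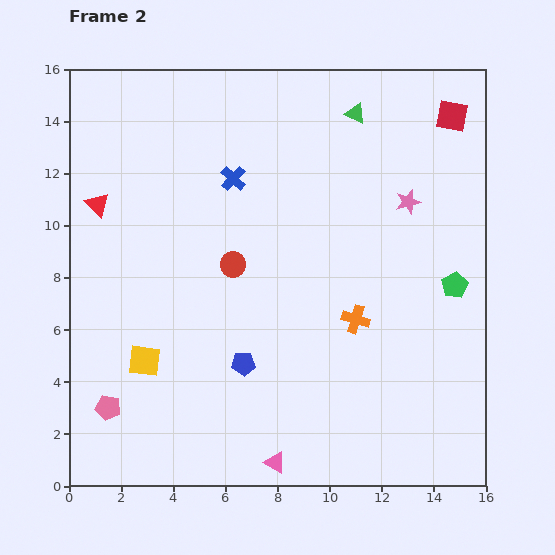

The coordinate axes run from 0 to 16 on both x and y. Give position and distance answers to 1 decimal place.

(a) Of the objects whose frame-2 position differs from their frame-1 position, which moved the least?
the green triangle

(moved 0.6)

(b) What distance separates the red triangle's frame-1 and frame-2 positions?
6.4

The red triangle moved from (1.7, 4.4) to (1.1, 10.8), a distance of √(0.6² + 6.4²) ≈ 6.4.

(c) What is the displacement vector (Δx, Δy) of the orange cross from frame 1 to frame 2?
(3.0, 5.2)

The orange cross was at (8.0, 1.2) in frame 1 and (11.0, 6.4) in frame 2.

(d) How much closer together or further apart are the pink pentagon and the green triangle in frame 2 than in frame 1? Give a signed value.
-0.9

Distance in frame 1: 15.7. Distance in frame 2: 14.8.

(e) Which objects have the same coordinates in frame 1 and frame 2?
none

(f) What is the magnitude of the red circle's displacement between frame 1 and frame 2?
5.5

The red circle moved from (8.9, 13.4) to (6.3, 8.5), a distance of √(2.6² + 4.9²) ≈ 5.5.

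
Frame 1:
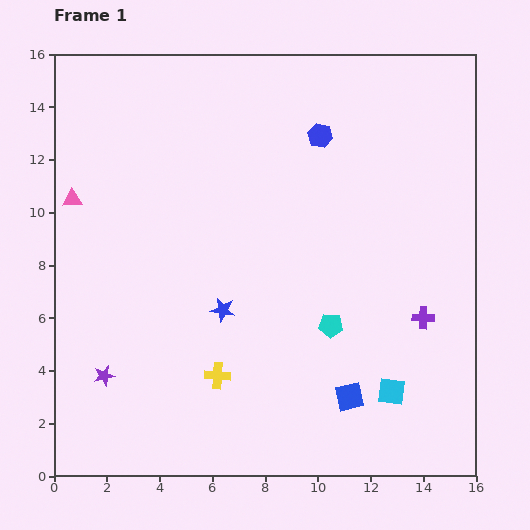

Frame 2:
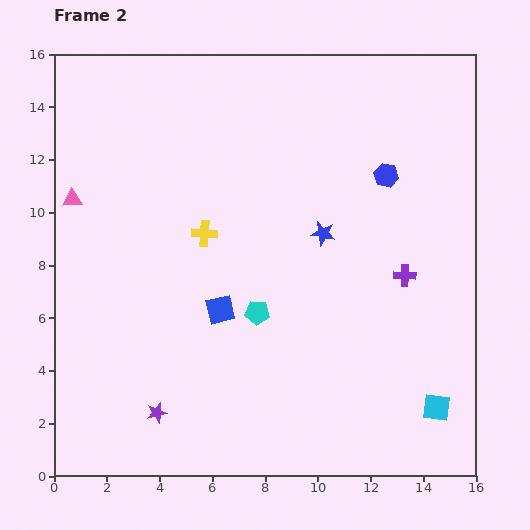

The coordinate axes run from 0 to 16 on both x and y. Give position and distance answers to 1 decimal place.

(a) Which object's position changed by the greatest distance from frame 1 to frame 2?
the blue square

(moved 5.9; next 5.4)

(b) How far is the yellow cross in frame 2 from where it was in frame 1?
5.4

The yellow cross moved from (6.2, 3.8) to (5.7, 9.2), a distance of √(0.5² + 5.4²) ≈ 5.4.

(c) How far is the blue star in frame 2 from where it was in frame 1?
4.8

The blue star moved from (6.4, 6.3) to (10.2, 9.2), a distance of √(3.8² + 2.9²) ≈ 4.8.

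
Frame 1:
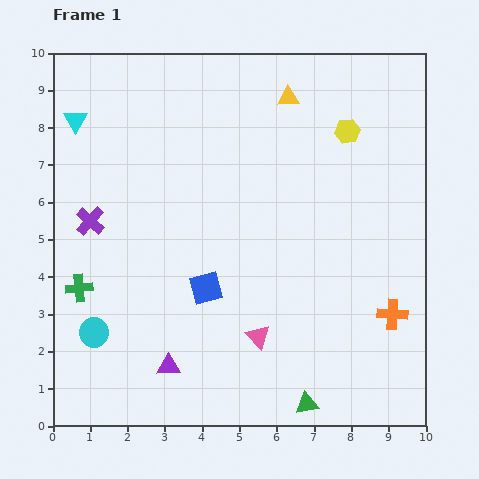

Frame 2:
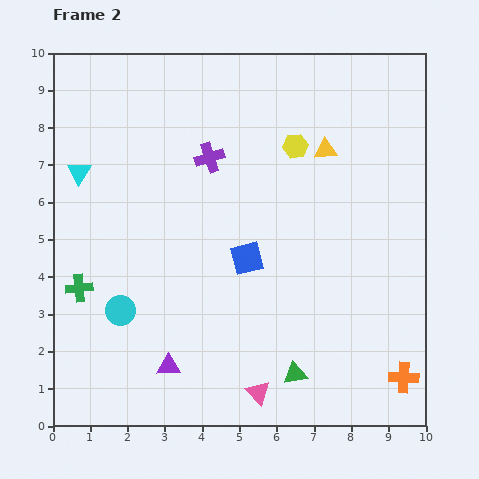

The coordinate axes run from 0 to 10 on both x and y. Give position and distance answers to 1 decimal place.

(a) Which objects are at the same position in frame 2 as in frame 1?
the green cross, the purple triangle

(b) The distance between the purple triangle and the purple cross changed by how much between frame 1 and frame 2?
+1.3

Distance in frame 1: 4.4. Distance in frame 2: 5.7.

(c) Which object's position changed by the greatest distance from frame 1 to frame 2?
the purple cross

(moved 3.6; next 1.7)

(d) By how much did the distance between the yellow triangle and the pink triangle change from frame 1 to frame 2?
+0.3

Distance in frame 1: 6.4. Distance in frame 2: 6.7.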